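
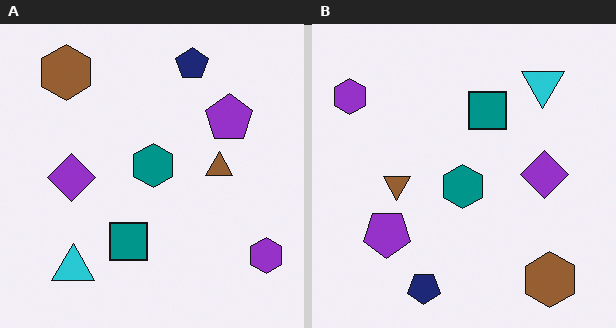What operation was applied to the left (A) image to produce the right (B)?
It was rotated 180°.

The purple hexagon sits in the bottom-right of the left (A) image and the top-left of the right (B) — consistent with a whole-image 180° rotation.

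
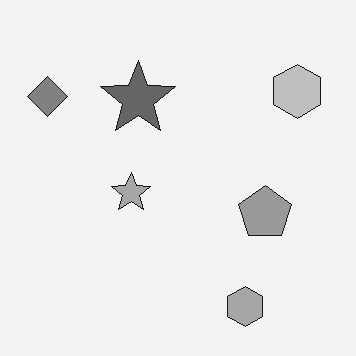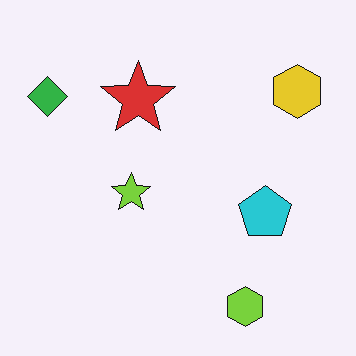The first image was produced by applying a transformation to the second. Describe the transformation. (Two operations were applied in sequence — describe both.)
The first image is the second converted to grayscale, then JPEG-compressed with visible artifacts.

All color is removed — every shape is now a shade of grey. Blocky 8×8 compression artifacts appear around shape edges and the flat background shows ringing — characteristic JPEG degradation.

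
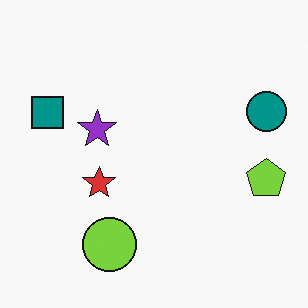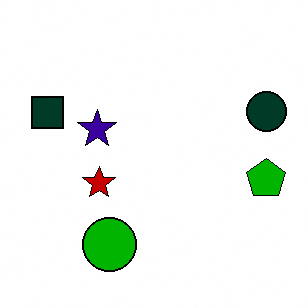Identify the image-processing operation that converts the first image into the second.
The image was given much higher contrast.

Tones are pushed away from mid-grey across the whole image — a global contrast change.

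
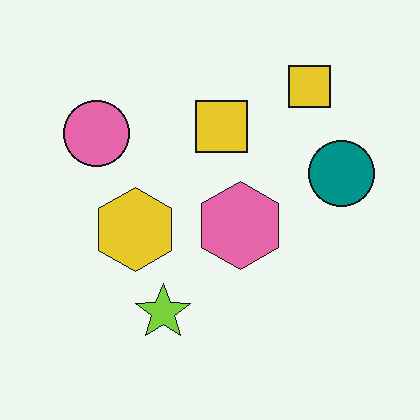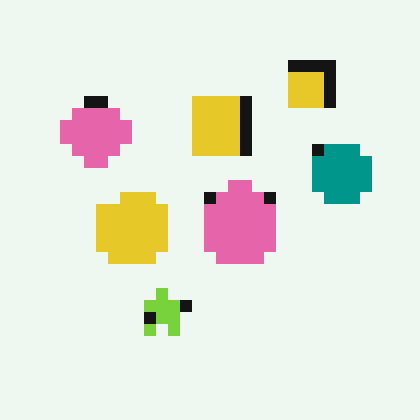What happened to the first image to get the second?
Heavily pixelated into large blocks.

Shapes are reduced to large square blocks; fine edges and outlines are lost — a downscale-then-upscale (mosaic) effect.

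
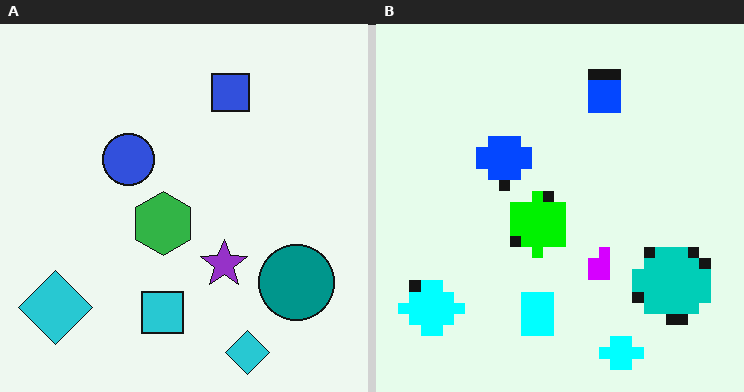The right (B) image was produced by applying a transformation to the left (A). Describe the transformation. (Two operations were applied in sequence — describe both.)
It was coarsely pixelated, then heavily oversaturated.

Shapes are reduced to large square blocks; fine edges and outlines are lost — a downscale-then-upscale (mosaic) effect. All colors are more vivid — a global saturation change.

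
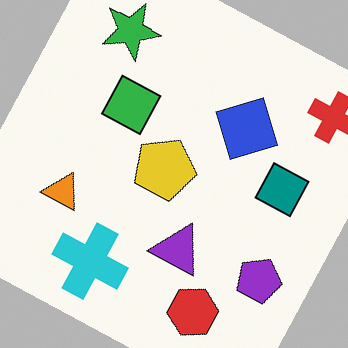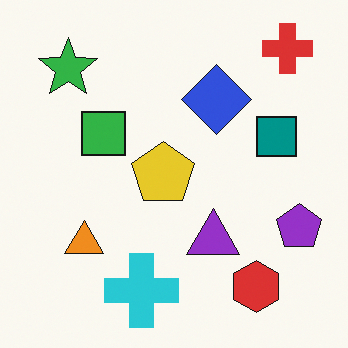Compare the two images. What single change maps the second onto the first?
The image was rotated clockwise by a clearly visible amount.

Every shape is tilted by the same angle and the image corners show triangular fill wedges — a whole-image rotation by a non-right angle.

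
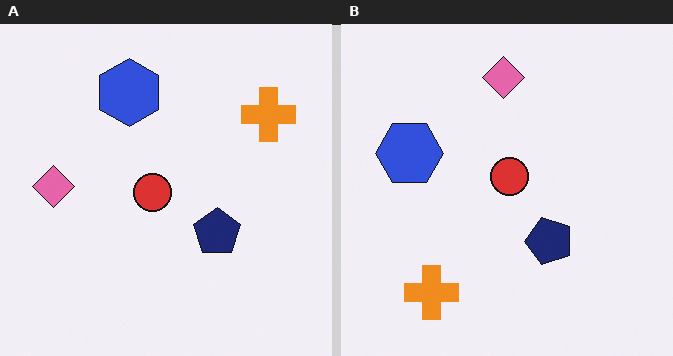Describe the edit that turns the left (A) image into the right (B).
The transformation is: transposed (reflected across the top-left ↔ bottom-right diagonal).

Shapes have swapped their row and column positions — what was in the top-right is now in the bottom-left — a diagonal reflection.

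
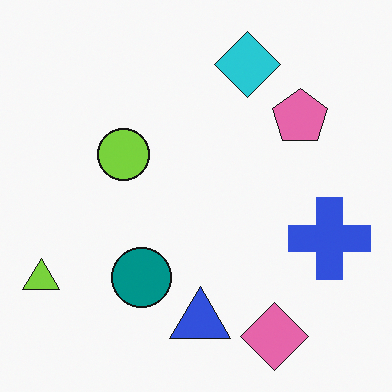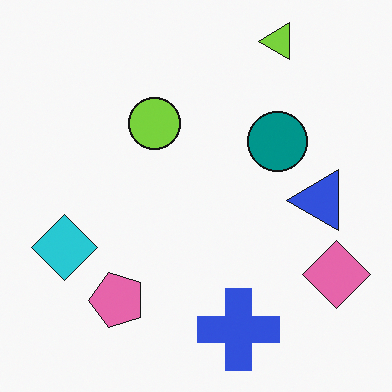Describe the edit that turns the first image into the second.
The second image is the first transposed (reflected across the top-left ↔ bottom-right diagonal).

Shapes have swapped their row and column positions — what was in the top-right is now in the bottom-left — a diagonal reflection.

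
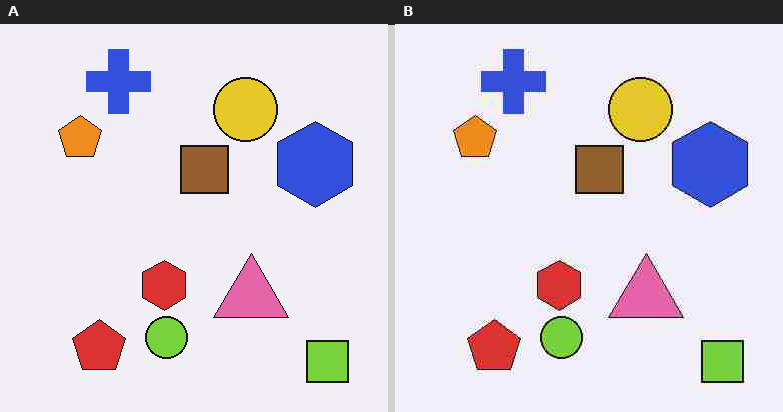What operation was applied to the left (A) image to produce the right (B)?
The image was heavily JPEG-compressed with obvious blocking artifacts.

Blocky 8×8 compression artifacts appear around shape edges and the flat background shows ringing — characteristic JPEG degradation.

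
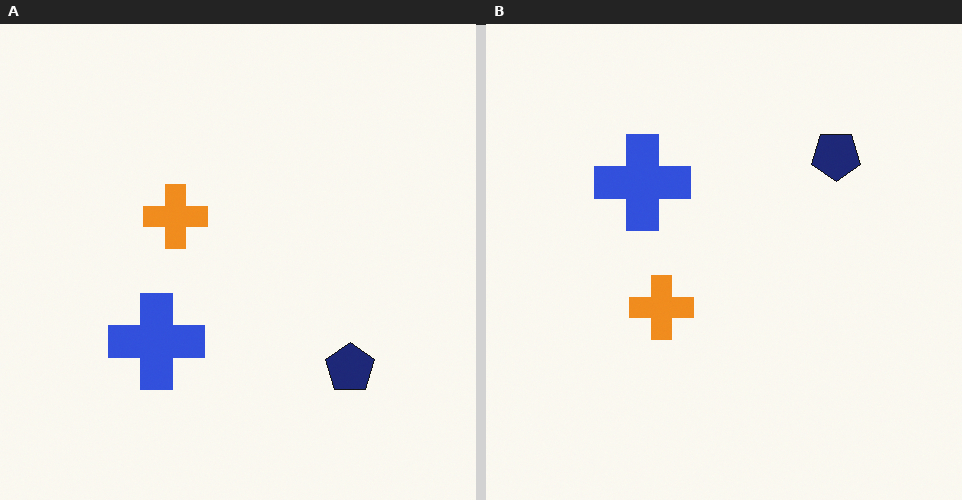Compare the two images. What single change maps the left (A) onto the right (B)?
The right (B) image is the left (A) flipped vertically (top ↔ bottom).

The navy pentagon is in the bottom-right of the left (A) image and the top-right of the right (B) — shapes on opposite sides of the horizontal midline have swapped in a mirror flip.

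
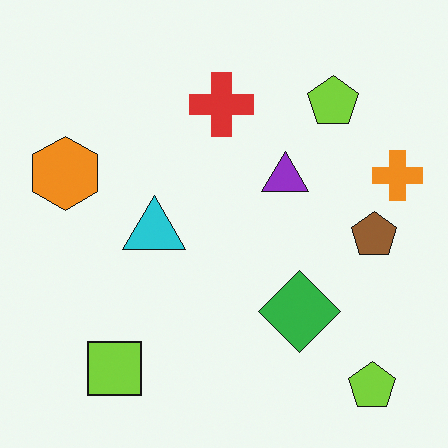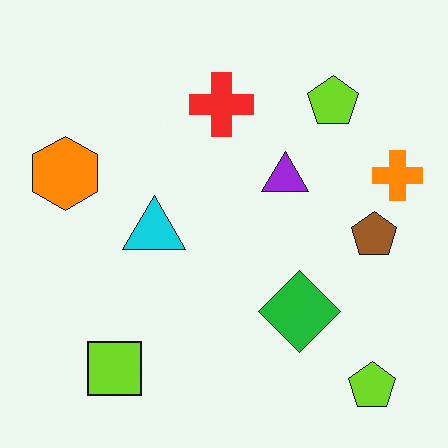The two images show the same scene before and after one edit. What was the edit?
Slightly oversaturated.

All colors are more vivid — a global saturation change.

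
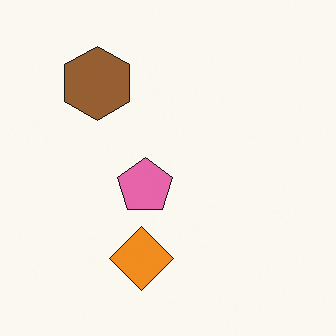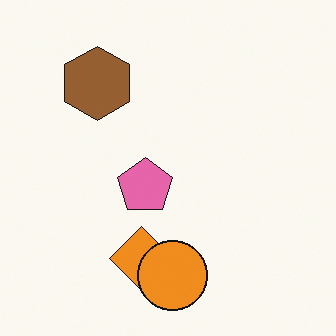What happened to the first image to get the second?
Overlaid with an additional orange circle.

An orange circle appears in the second image that is absent from the first.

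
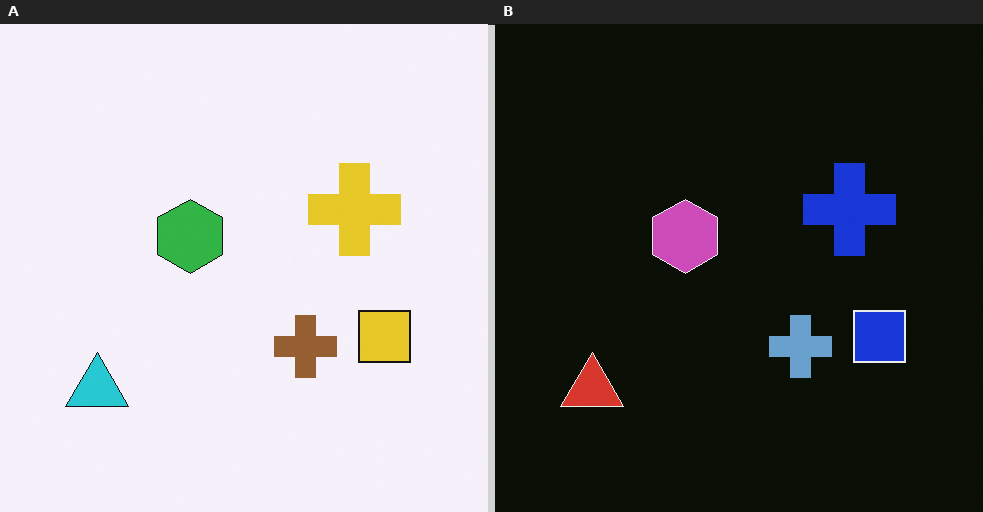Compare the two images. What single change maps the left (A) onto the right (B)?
Color-inverted (negative).

The light background has become dark and every shape's color is its complement — a photographic negative.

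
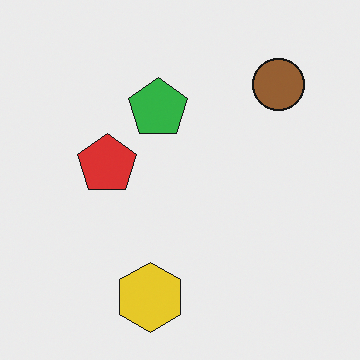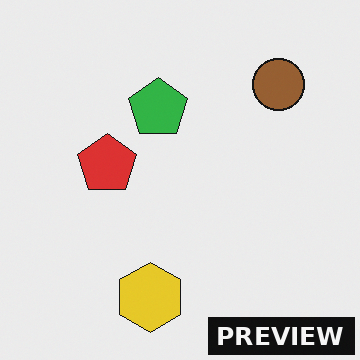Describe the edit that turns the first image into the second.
The transformation is: watermarked with the text "PREVIEW" in the lower-right corner.

A dark label reading "PREVIEW" appears in the lower-right corner.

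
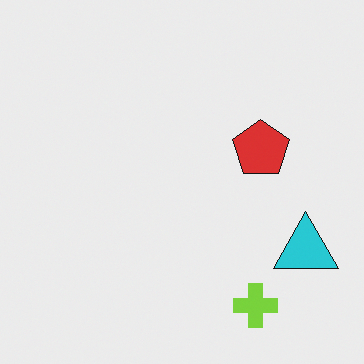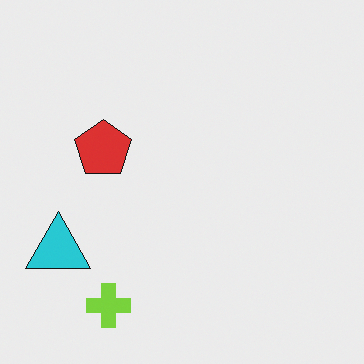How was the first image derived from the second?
The transformation is: flipped horizontally (left ↔ right).

The cyan triangle is in the bottom-left of the second image and the bottom-right of the first — shapes on opposite sides of the vertical midline have swapped in a mirror flip.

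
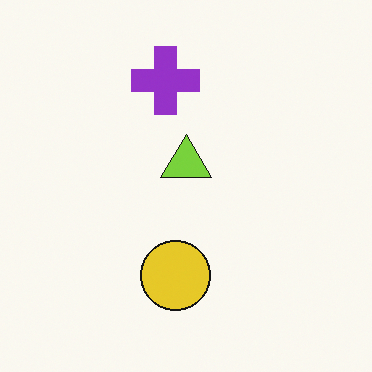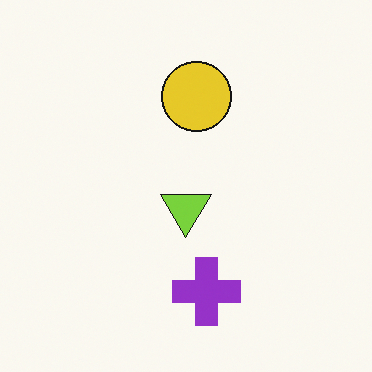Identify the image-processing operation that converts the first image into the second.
The transformation is: rotated 180°.

The purple cross sits in the top of the first image and the bottom of the second — consistent with a whole-image 180° rotation.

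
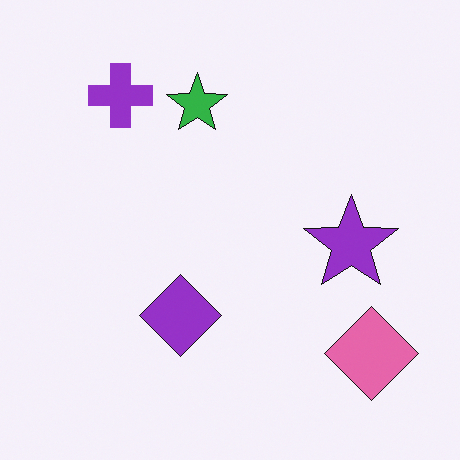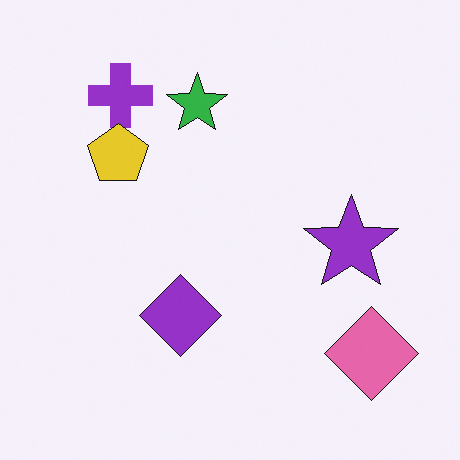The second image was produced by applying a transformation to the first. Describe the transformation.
This is the original image overlaid with an additional yellow pentagon.

A yellow pentagon appears in the second image that is absent from the first.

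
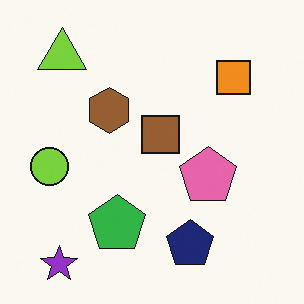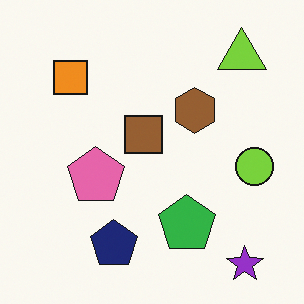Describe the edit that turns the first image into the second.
The second image is the first flipped horizontally (left ↔ right).

The lime circle is in the left of the first image and the right of the second — shapes on opposite sides of the vertical midline have swapped in a mirror flip.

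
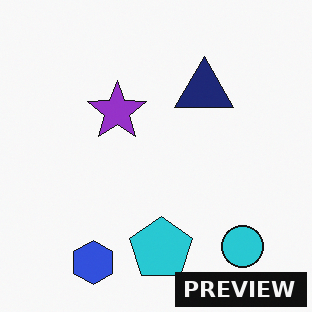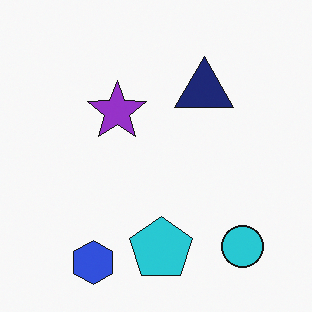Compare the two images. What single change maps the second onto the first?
The image was watermarked with the text "PREVIEW" in the lower-right corner.

A dark label reading "PREVIEW" appears in the lower-right corner.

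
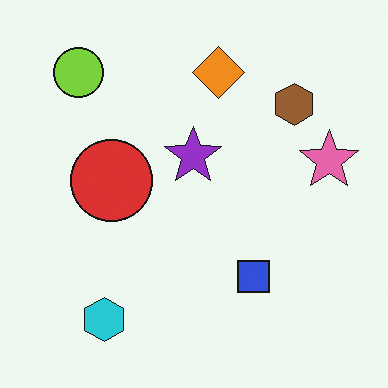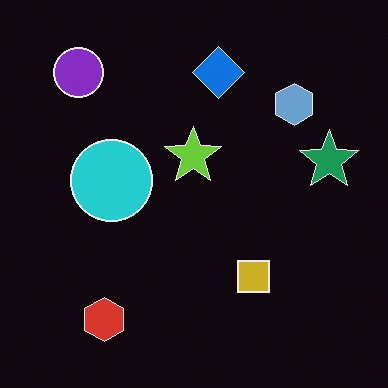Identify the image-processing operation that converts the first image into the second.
It was color-inverted (negative).

The light background has become dark and every shape's color is its complement — a photographic negative.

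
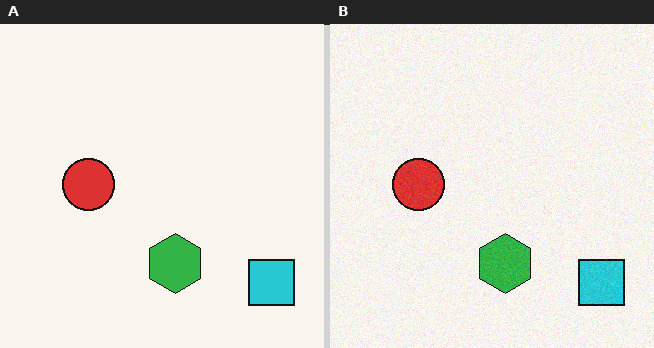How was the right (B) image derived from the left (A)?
It was degraded with light additive noise.

Random speckle covers the whole image, including the flat background.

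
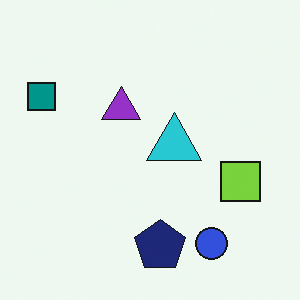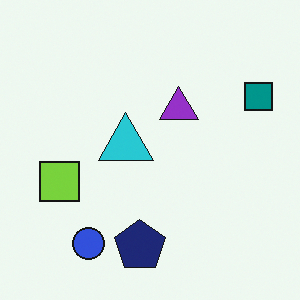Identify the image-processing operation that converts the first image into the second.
The image was flipped horizontally (left ↔ right).

The teal square is in the top-left of the first image and the top-right of the second — shapes on opposite sides of the vertical midline have swapped in a mirror flip.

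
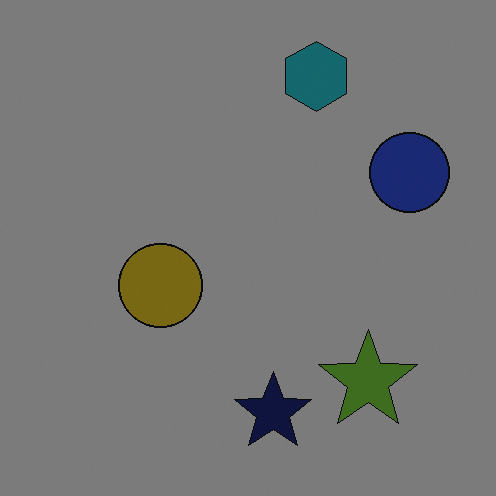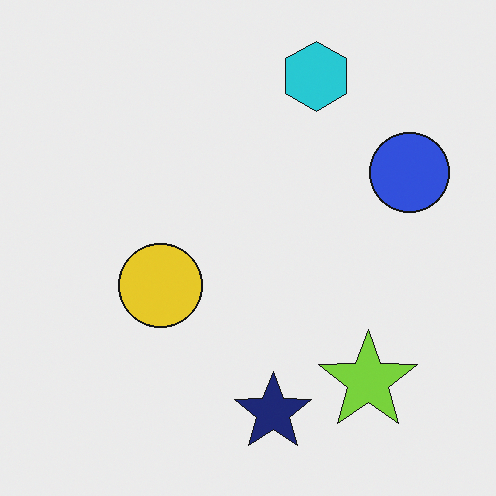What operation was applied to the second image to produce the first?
The image was darkened a lot.

Every pixel — background and shapes alike — is uniformly darkened.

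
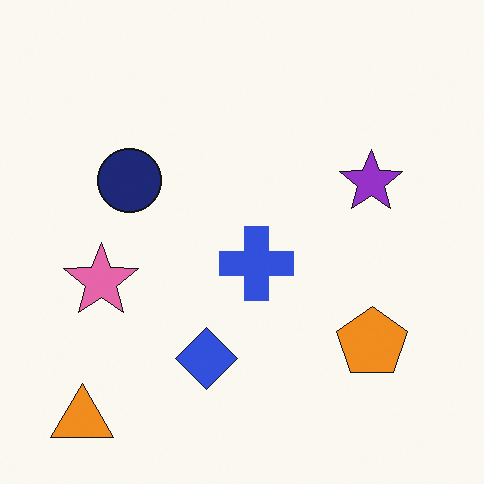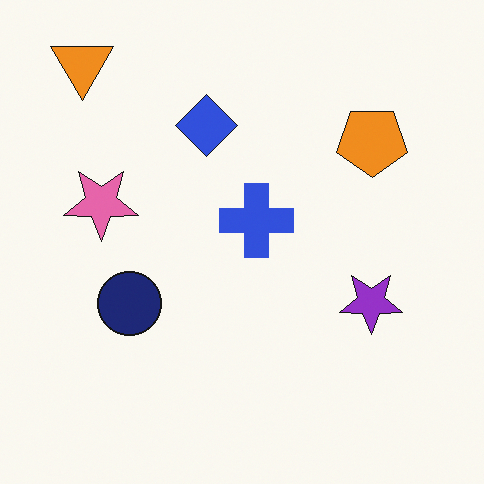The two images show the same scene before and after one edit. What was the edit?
This is the original image flipped vertically (top ↔ bottom).

The orange triangle is in the bottom-left of the first image and the top-left of the second — shapes on opposite sides of the horizontal midline have swapped in a mirror flip.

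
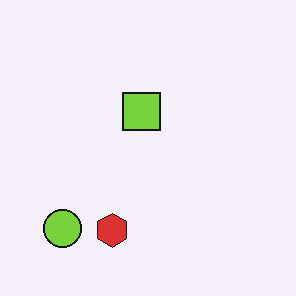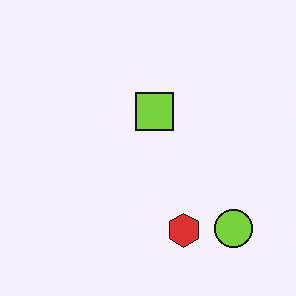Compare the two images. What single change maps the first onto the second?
The transformation is: flipped horizontally (left ↔ right).

The lime circle is in the bottom-left of the first image and the bottom-right of the second — shapes on opposite sides of the vertical midline have swapped in a mirror flip.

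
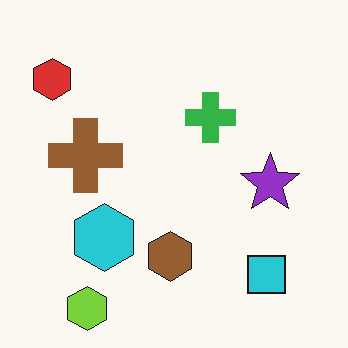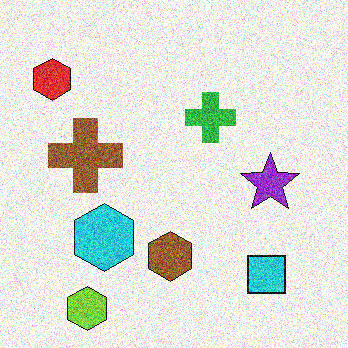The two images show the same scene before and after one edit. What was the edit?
Degraded with a thick layer of grain.

Random speckle covers the whole image, including the flat background.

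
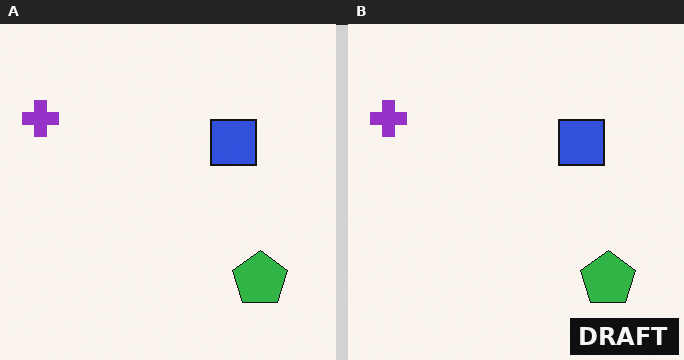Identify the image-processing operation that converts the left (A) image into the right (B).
The transformation is: watermarked with the text "DRAFT" in the lower-right corner.

A dark label reading "DRAFT" appears in the lower-right corner.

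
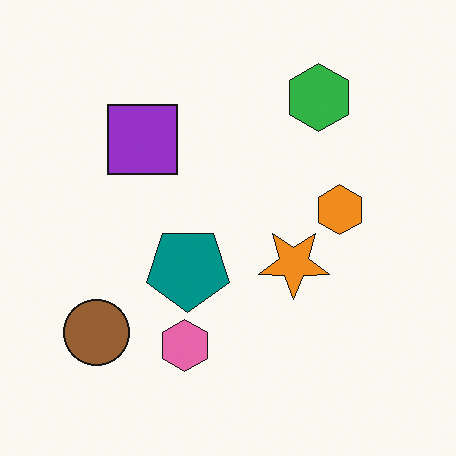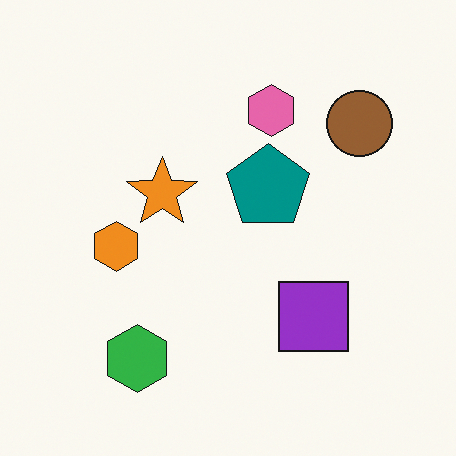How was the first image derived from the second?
It was rotated 180°.

The brown circle sits in the top-right of the second image and the bottom-left of the first — consistent with a whole-image 180° rotation.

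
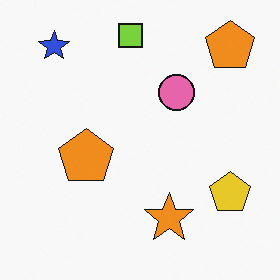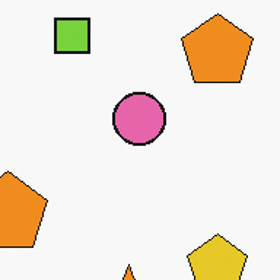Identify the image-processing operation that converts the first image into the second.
It was cropped slightly and scaled back up.

The visible shapes are larger and the field of view is narrower; shapes near the original edges may be partly or wholly outside the frame — a crop-and-rescale.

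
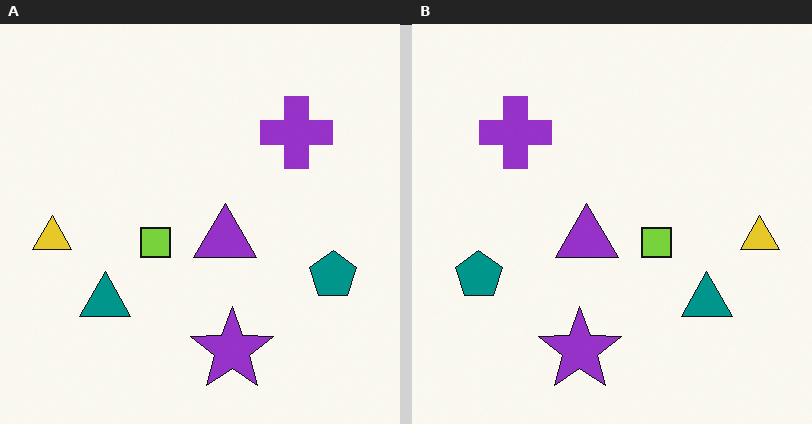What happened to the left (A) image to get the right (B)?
Flipped horizontally (left ↔ right).

The yellow triangle is in the left of the left (A) image and the right of the right (B) — shapes on opposite sides of the vertical midline have swapped in a mirror flip.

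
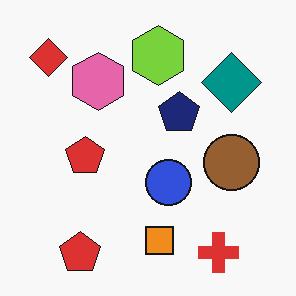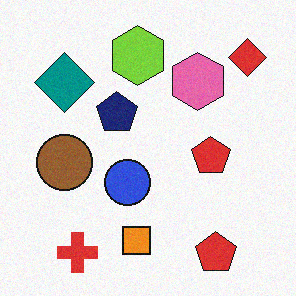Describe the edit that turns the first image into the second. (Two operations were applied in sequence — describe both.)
It was flipped horizontally (left ↔ right), then degraded with light additive noise.

The red diamond is in the top-left of the first image and the top-right of the second — shapes on opposite sides of the vertical midline have swapped in a mirror flip. Random speckle covers the whole image, including the flat background.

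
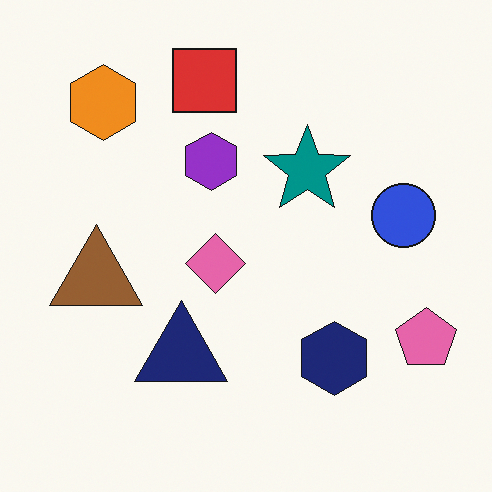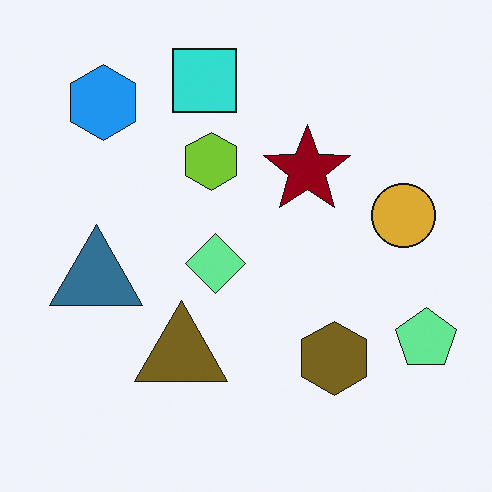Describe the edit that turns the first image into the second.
It was hue-shifted through roughly half the color wheel.

Every shape's color has rotated by the same amount around the hue wheel — a uniform hue shift.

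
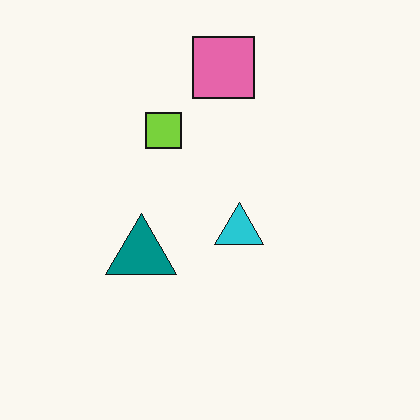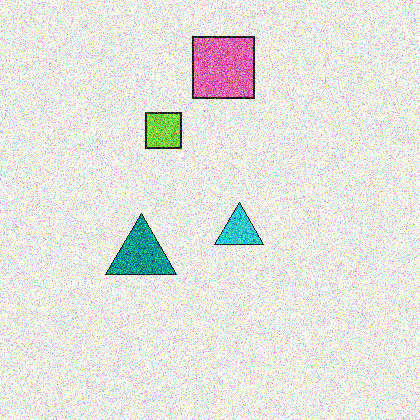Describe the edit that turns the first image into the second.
Degraded with a thick layer of grain.

Random speckle covers the whole image, including the flat background.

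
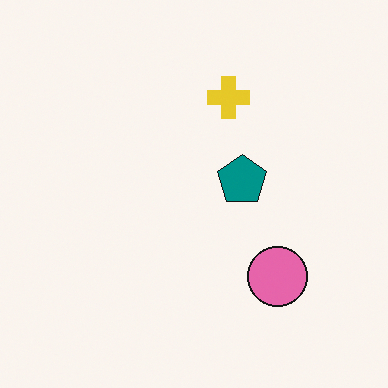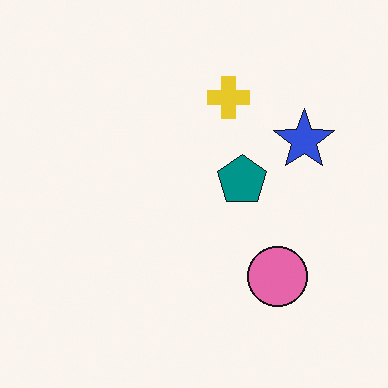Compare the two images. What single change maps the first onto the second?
The second image is the first overlaid with an additional blue star.

A blue star appears in the second image that is absent from the first.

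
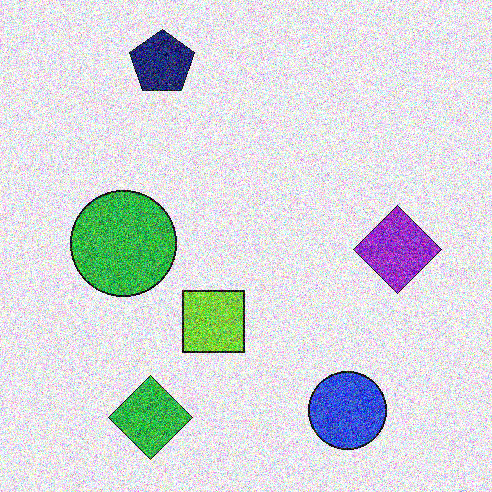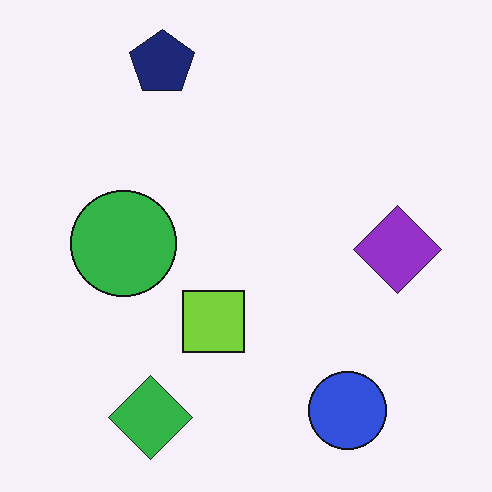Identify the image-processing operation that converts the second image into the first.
It was degraded with heavy additive noise.

Random speckle covers the whole image, including the flat background.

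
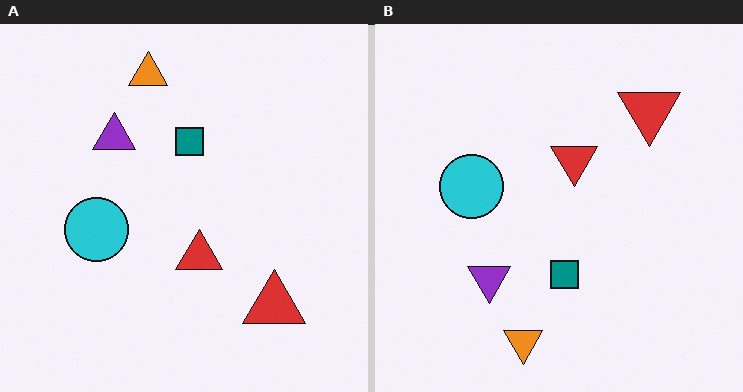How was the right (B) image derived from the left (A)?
The right (B) image is the left (A) flipped vertically (top ↔ bottom).

The orange triangle is in the top of the left (A) image and the bottom of the right (B) — shapes on opposite sides of the horizontal midline have swapped in a mirror flip.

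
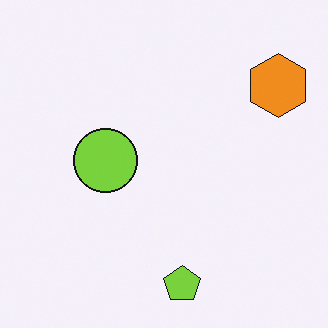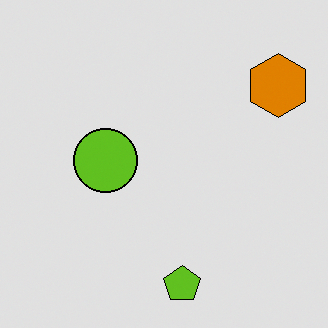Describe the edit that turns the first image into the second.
This is the original image moderately posterized.

Each flat color has snapped to a coarser quantized level — most visibly, the near-white background has dropped to a flat grey.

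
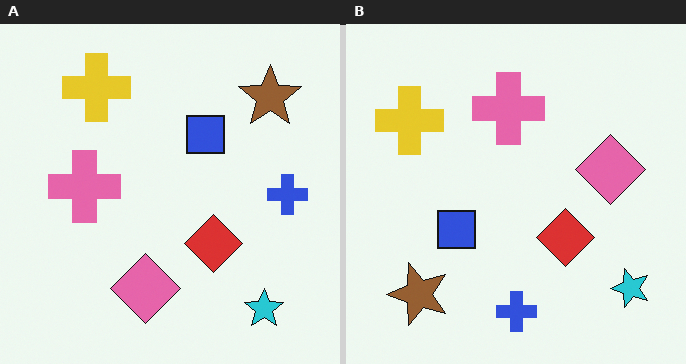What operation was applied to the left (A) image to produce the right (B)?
The right (B) image is the left (A) transposed (reflected across the top-left ↔ bottom-right diagonal).

Shapes have swapped their row and column positions — what was in the top-right is now in the bottom-left — a diagonal reflection.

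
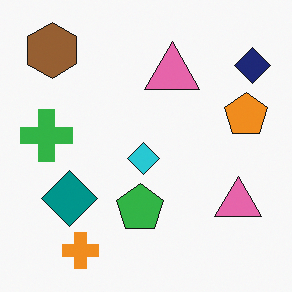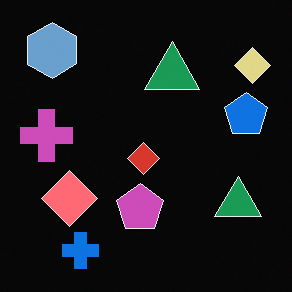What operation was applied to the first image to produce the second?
The second image is the first color-inverted (negative).

The light background has become dark and every shape's color is its complement — a photographic negative.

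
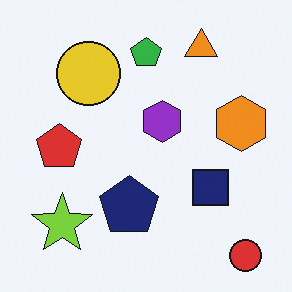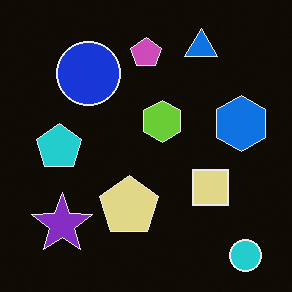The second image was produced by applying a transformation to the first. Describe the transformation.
The transformation is: color-inverted (negative).

The light background has become dark and every shape's color is its complement — a photographic negative.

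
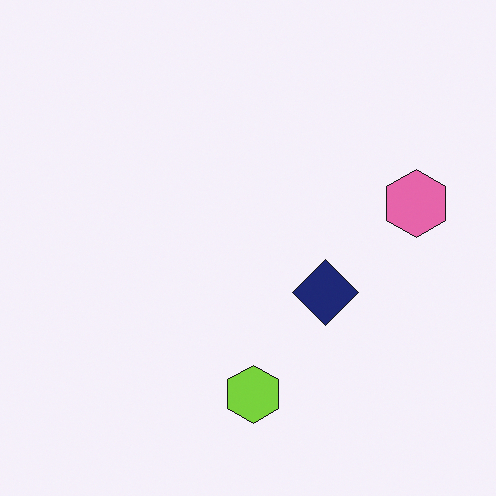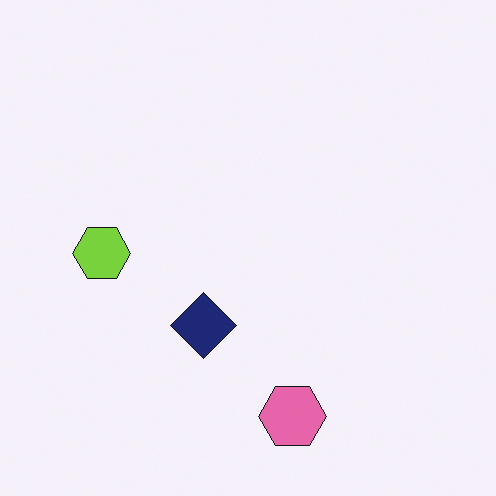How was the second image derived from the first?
The second image is the first rotated 90° clockwise.

The pink hexagon sits in the right of the first image and the bottom of the second — consistent with a whole-image 90° clockwise rotation.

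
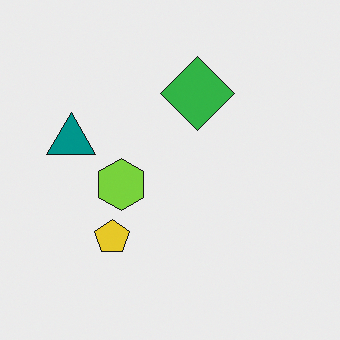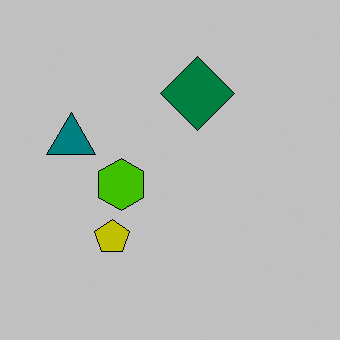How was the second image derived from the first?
The transformation is: heavily posterized to just a handful of flat colors.

Each flat color has snapped to a coarser quantized level — most visibly, the near-white background has dropped to a flat grey.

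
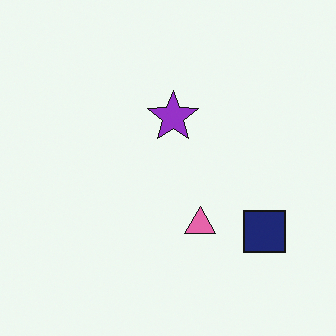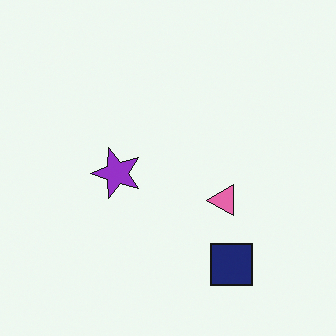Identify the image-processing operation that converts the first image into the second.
It was transposed (reflected across the top-left ↔ bottom-right diagonal).

Shapes have swapped their row and column positions — what was in the top-right is now in the bottom-left — a diagonal reflection.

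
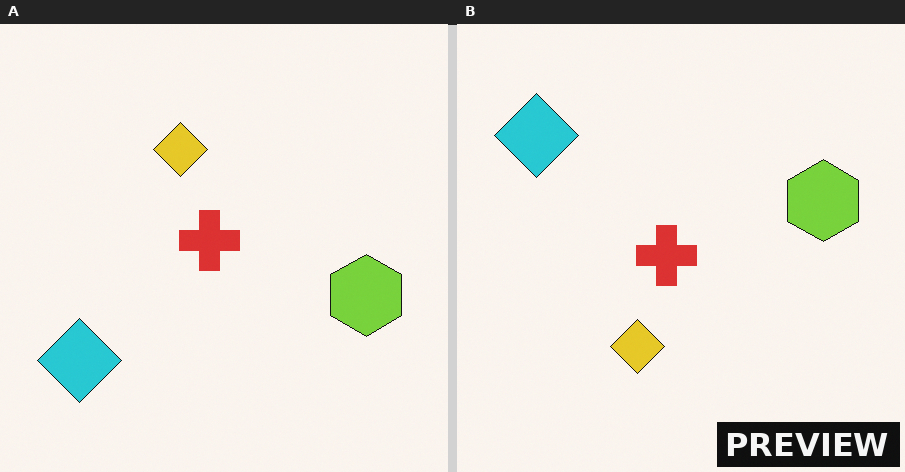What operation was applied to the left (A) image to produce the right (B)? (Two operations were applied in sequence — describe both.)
The image was flipped vertically (top ↔ bottom), then watermarked with the text "PREVIEW" in the lower-right corner.

The cyan diamond is in the bottom-left of the left (A) image and the top-left of the right (B) — shapes on opposite sides of the horizontal midline have swapped in a mirror flip. A dark label reading "PREVIEW" appears in the lower-right corner.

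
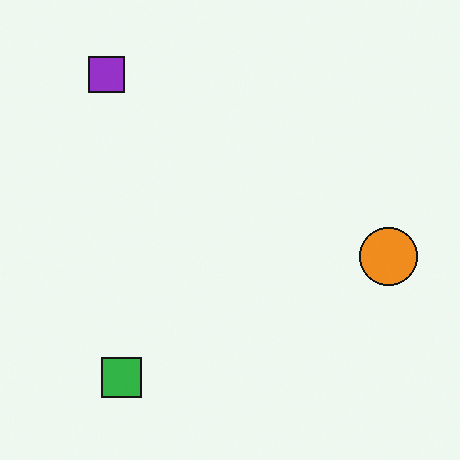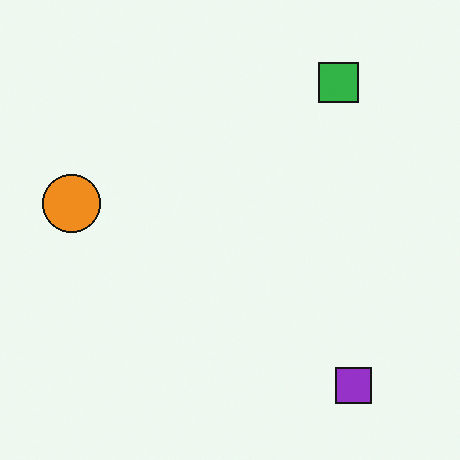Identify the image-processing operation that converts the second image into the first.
The transformation is: rotated 180°.

The purple square sits in the bottom-right of the second image and the top-left of the first — consistent with a whole-image 180° rotation.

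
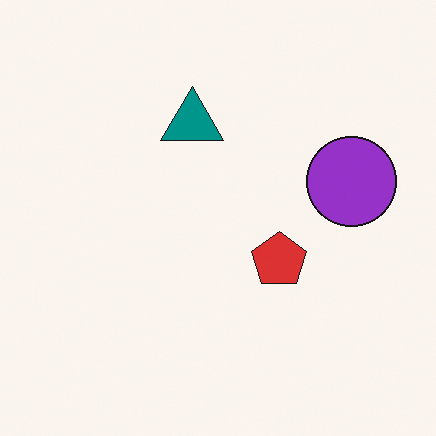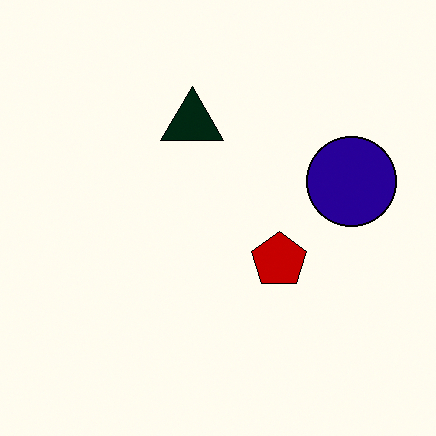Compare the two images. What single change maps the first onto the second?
It was boosted in contrast.

Tones are pushed away from mid-grey across the whole image — a global contrast change.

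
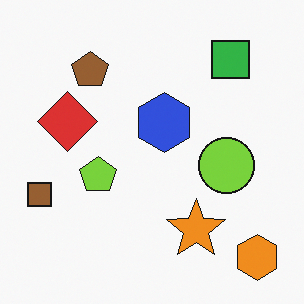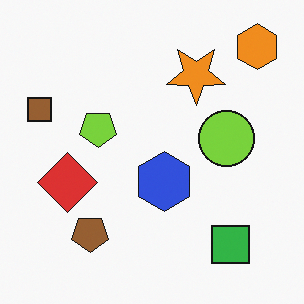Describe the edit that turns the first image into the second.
It was flipped vertically (top ↔ bottom).

The orange hexagon is in the bottom-right of the first image and the top-right of the second — shapes on opposite sides of the horizontal midline have swapped in a mirror flip.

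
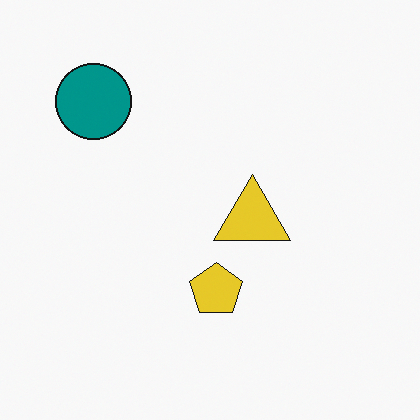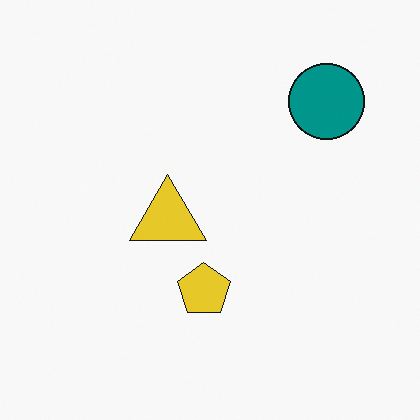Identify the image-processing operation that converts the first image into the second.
The transformation is: flipped horizontally (left ↔ right).

The teal circle is in the top-left of the first image and the top-right of the second — shapes on opposite sides of the vertical midline have swapped in a mirror flip.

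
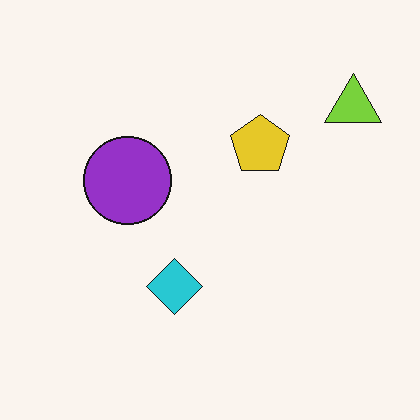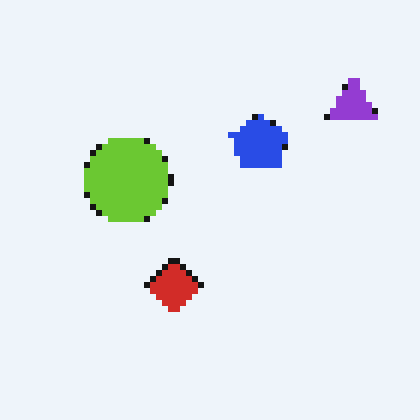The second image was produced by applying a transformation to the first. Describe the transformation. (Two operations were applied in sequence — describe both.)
The second image is the first hue-shifted by a large amount, then pixelated into visible square blocks.

Every shape's color has rotated by the same amount around the hue wheel — a uniform hue shift. Shapes are reduced to large square blocks; fine edges and outlines are lost — a downscale-then-upscale (mosaic) effect.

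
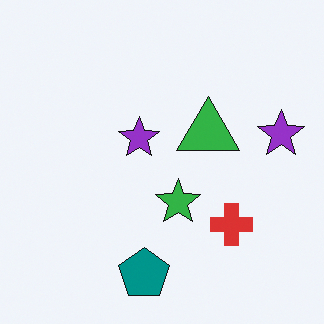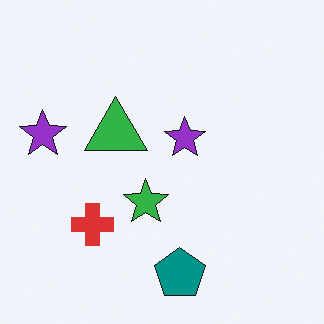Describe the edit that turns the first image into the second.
This is the original image flipped horizontally (left ↔ right).

The red cross is in the bottom-right of the first image and the bottom-left of the second — shapes on opposite sides of the vertical midline have swapped in a mirror flip.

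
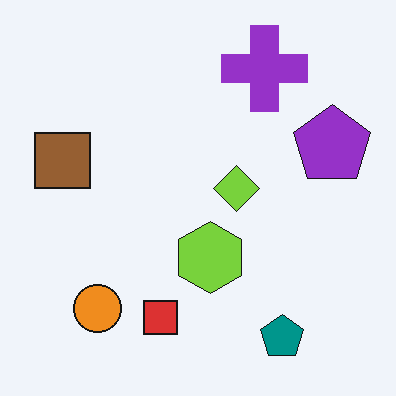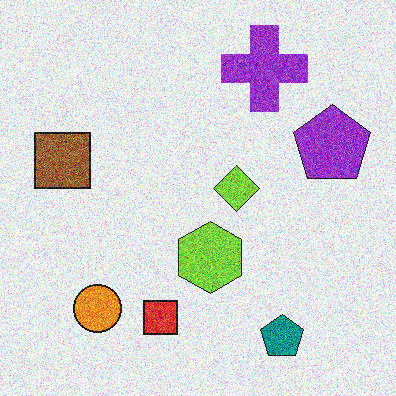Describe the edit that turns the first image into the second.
Degraded with heavy additive noise.

Random speckle covers the whole image, including the flat background.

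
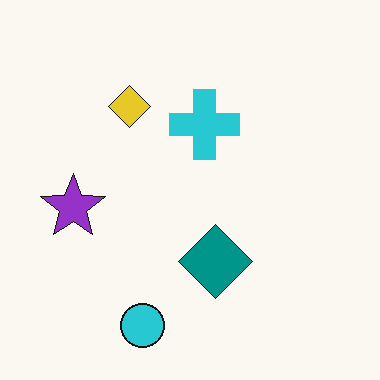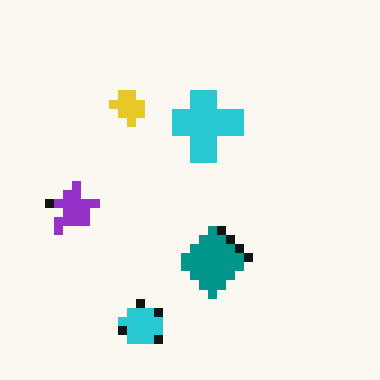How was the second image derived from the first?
Heavily pixelated into large blocks.

Shapes are reduced to large square blocks; fine edges and outlines are lost — a downscale-then-upscale (mosaic) effect.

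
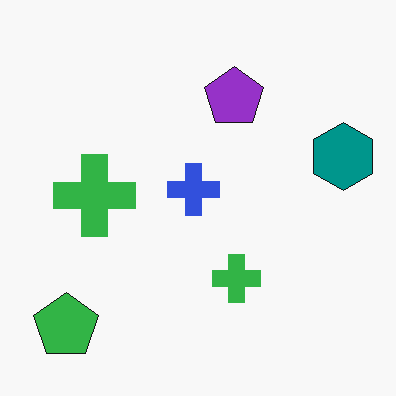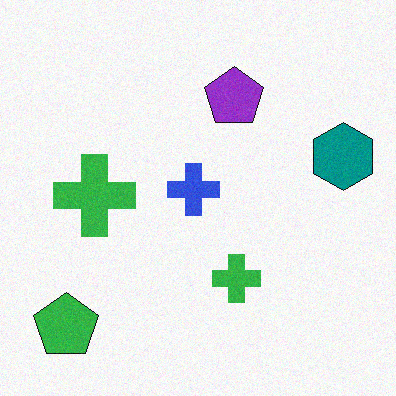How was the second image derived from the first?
It was degraded with a light layer of grain.

Random speckle covers the whole image, including the flat background.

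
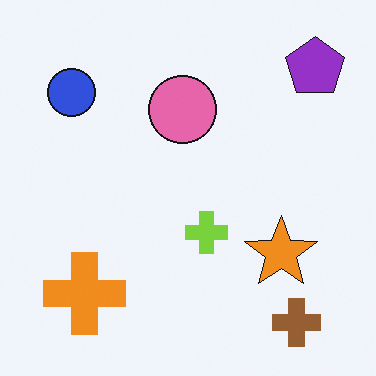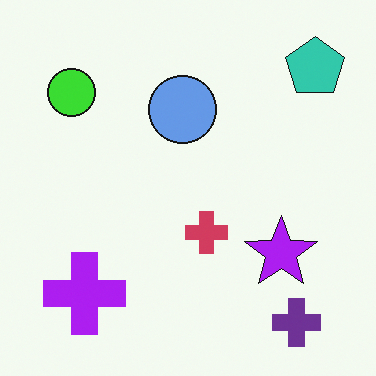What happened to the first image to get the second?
Hue-shifted by a large amount.

Every shape's color has rotated by the same amount around the hue wheel — a uniform hue shift.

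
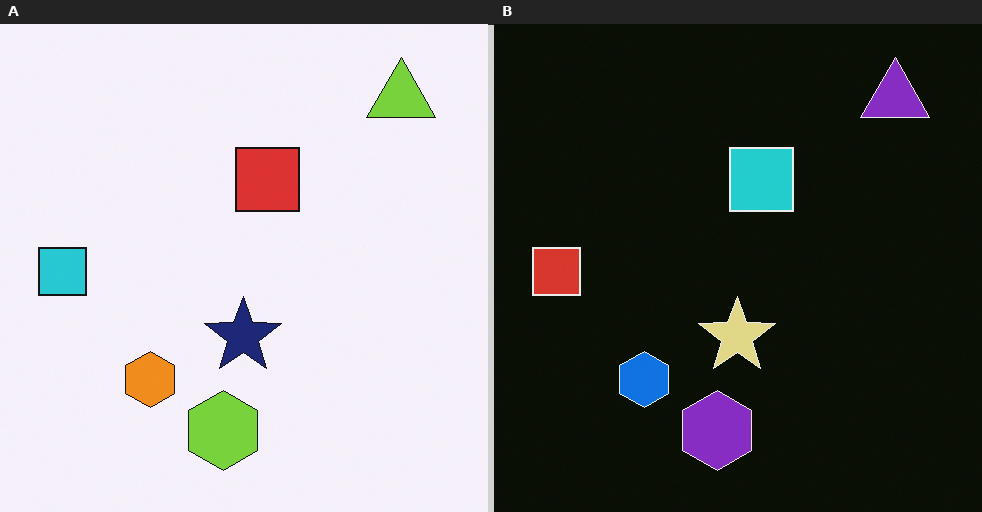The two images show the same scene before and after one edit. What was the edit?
It was color-inverted (negative).

The light background has become dark and every shape's color is its complement — a photographic negative.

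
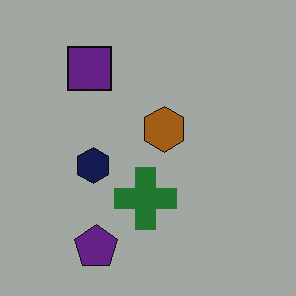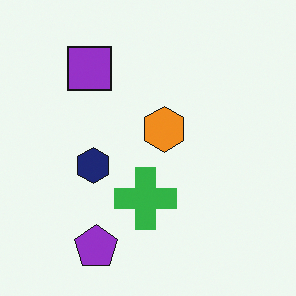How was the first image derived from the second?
The image was noticeably darkened.

Every pixel — background and shapes alike — is uniformly darkened.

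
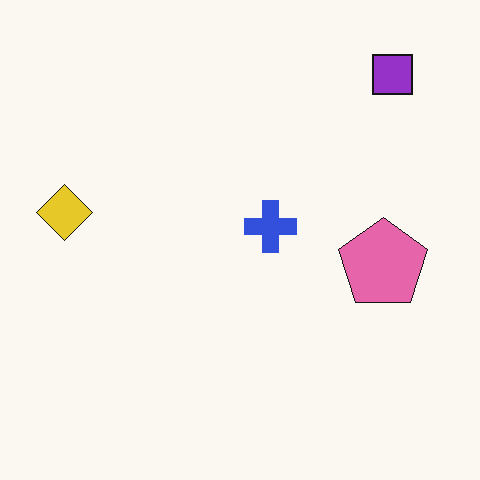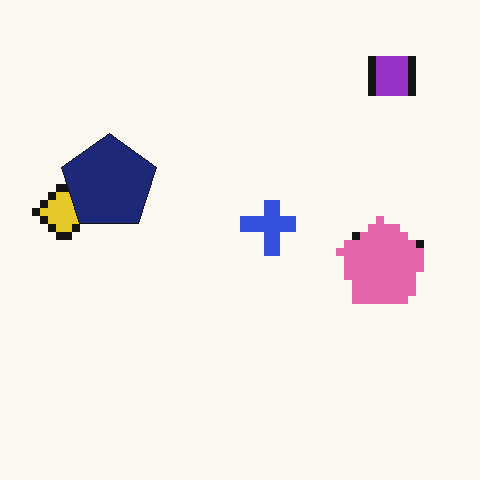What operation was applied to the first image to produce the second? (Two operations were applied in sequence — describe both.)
The image was pixelated into visible square blocks, then overlaid with an additional navy pentagon.

Shapes are reduced to large square blocks; fine edges and outlines are lost — a downscale-then-upscale (mosaic) effect. A navy pentagon appears in the second image that is absent from the first.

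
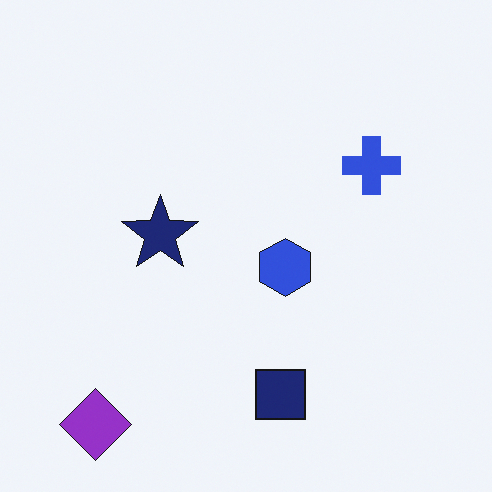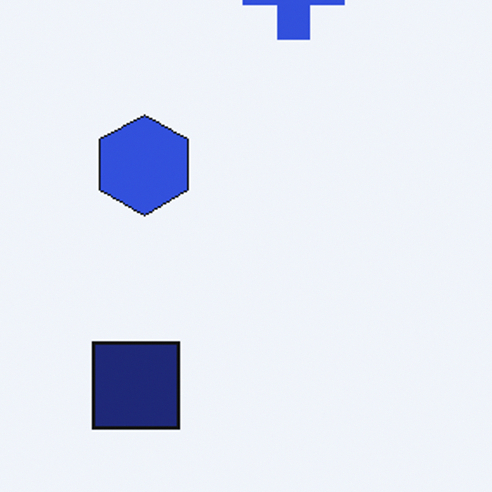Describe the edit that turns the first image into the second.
Cropped to a noticeably smaller region and rescaled.

The visible shapes are larger and the field of view is narrower; shapes near the original edges may be partly or wholly outside the frame — a crop-and-rescale.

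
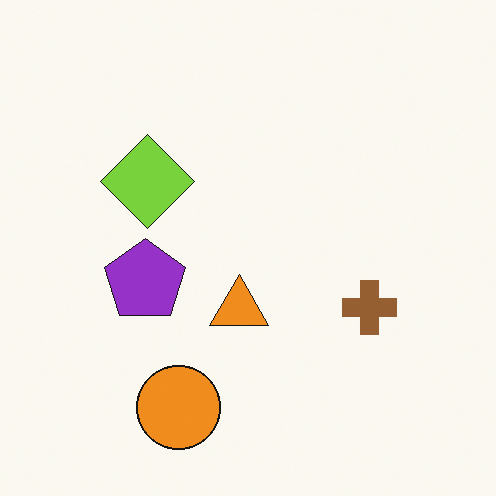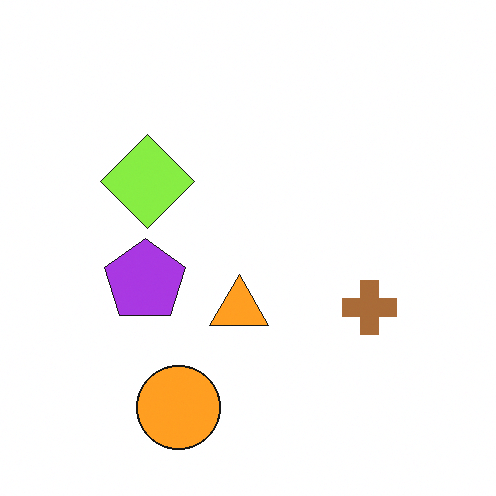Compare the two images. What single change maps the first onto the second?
It was slightly brightened.

Every pixel — background and shapes alike — is uniformly brightened.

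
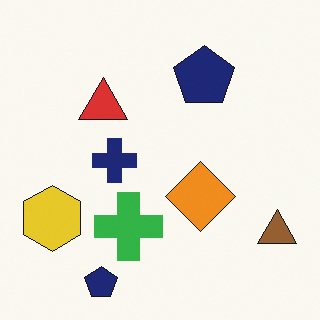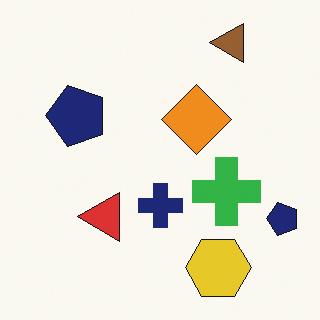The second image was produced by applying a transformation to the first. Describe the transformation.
Rotated 90° counter-clockwise.

The brown triangle sits in the bottom-right of the first image and the top-right of the second — consistent with a whole-image 90° counter-clockwise rotation.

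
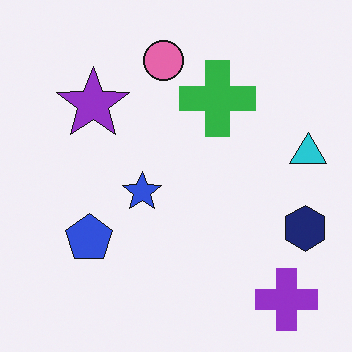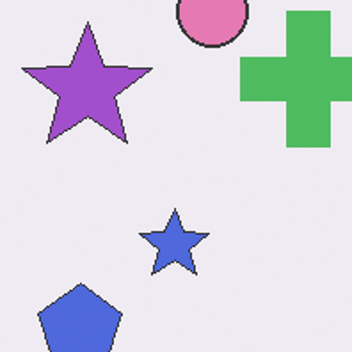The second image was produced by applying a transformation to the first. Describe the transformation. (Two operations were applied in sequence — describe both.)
The transformation is: given slightly reduced contrast, then cropped to a noticeably smaller region and rescaled.

Tones are pushed toward mid-grey across the whole image — a global contrast change. The visible shapes are larger and the field of view is narrower; shapes near the original edges may be partly or wholly outside the frame — a crop-and-rescale.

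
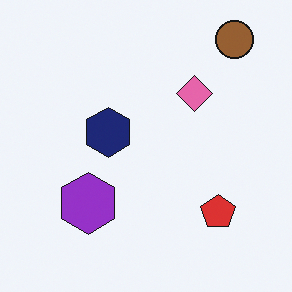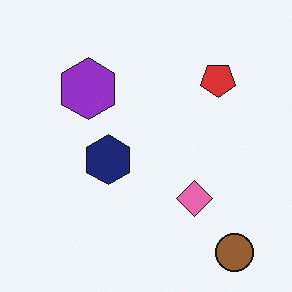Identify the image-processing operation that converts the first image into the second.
The transformation is: flipped vertically (top ↔ bottom).

The brown circle is in the top-right of the first image and the bottom-right of the second — shapes on opposite sides of the horizontal midline have swapped in a mirror flip.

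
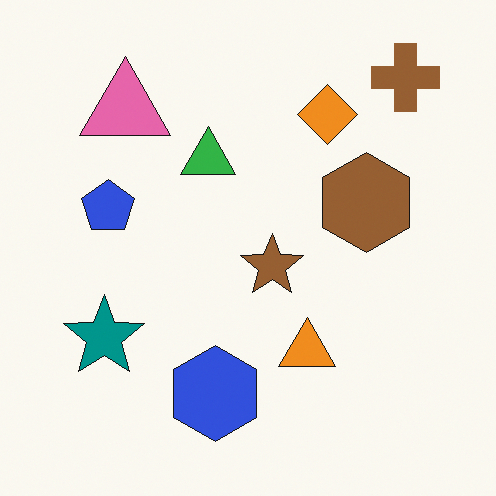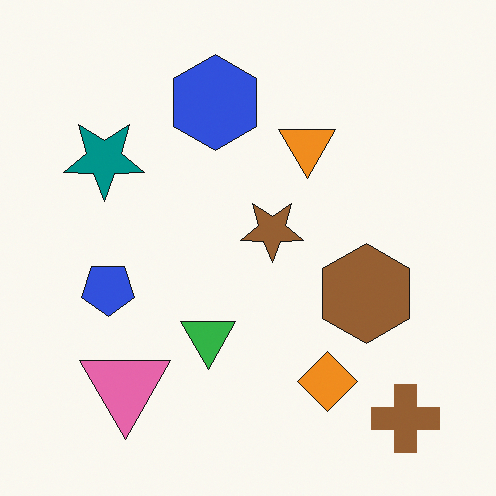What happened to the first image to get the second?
The second image is the first flipped vertically (top ↔ bottom).

The brown cross is in the top-right of the first image and the bottom-right of the second — shapes on opposite sides of the horizontal midline have swapped in a mirror flip.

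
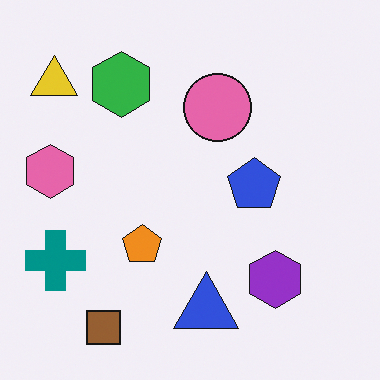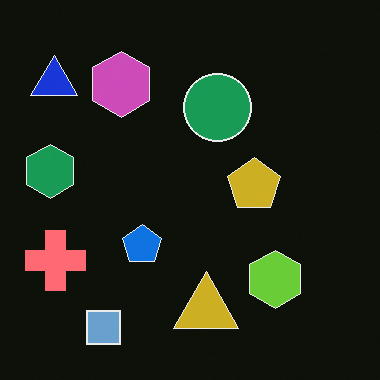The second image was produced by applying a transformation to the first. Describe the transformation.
Color-inverted (negative).

The light background has become dark and every shape's color is its complement — a photographic negative.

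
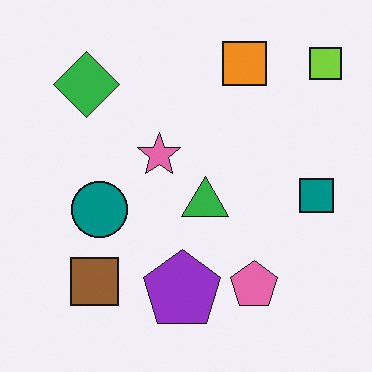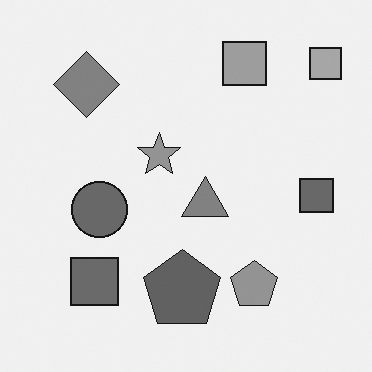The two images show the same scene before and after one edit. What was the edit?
This is the original image converted to grayscale.

All color is removed — every shape is now a shade of grey.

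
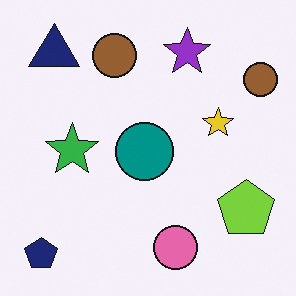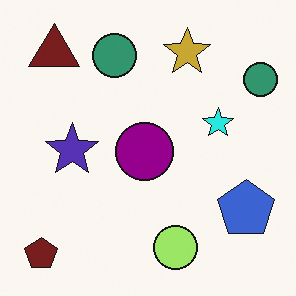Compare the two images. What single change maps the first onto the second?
It was hue-shifted noticeably.

Every shape's color has rotated by the same amount around the hue wheel — a uniform hue shift.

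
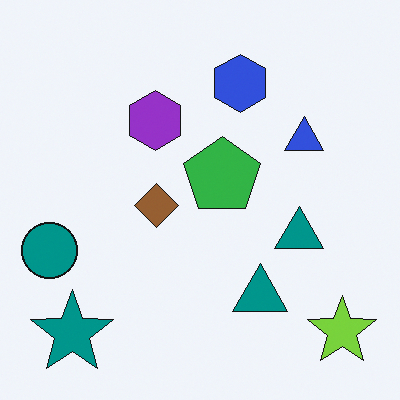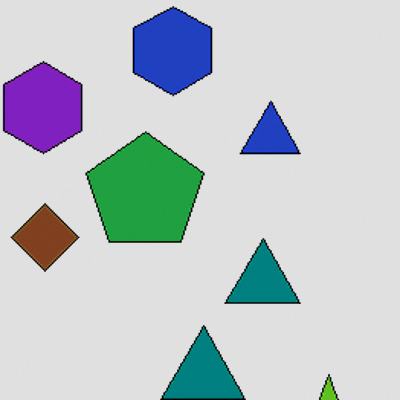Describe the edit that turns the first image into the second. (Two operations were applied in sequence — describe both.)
Cropped to a modestly smaller region and rescaled, then posterized to a reduced palette.

The visible shapes are larger and the field of view is narrower; shapes near the original edges may be partly or wholly outside the frame — a crop-and-rescale. Each flat color has snapped to a coarser quantized level — most visibly, the near-white background has dropped to a flat grey.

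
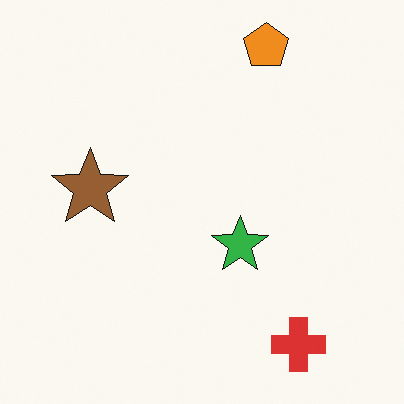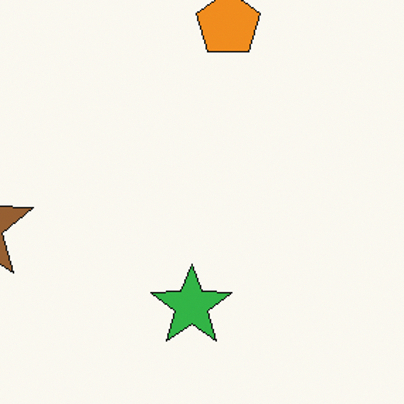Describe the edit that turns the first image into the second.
Cropped to a modestly smaller region and rescaled.

The visible shapes are larger and the field of view is narrower; shapes near the original edges may be partly or wholly outside the frame — a crop-and-rescale.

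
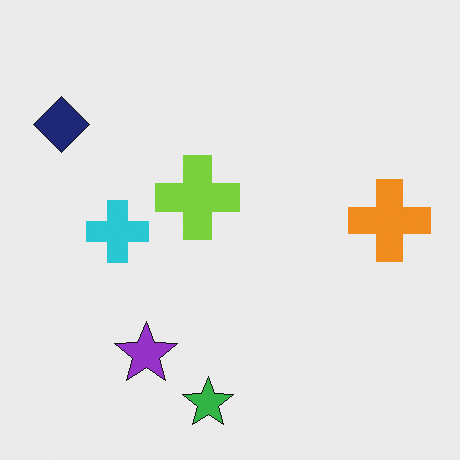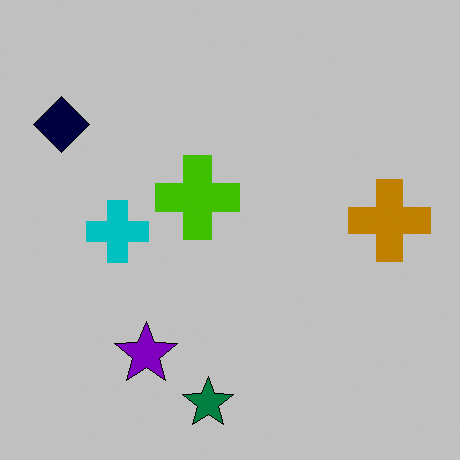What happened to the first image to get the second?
It was heavily posterized to just a handful of flat colors.

Each flat color has snapped to a coarser quantized level — most visibly, the near-white background has dropped to a flat grey.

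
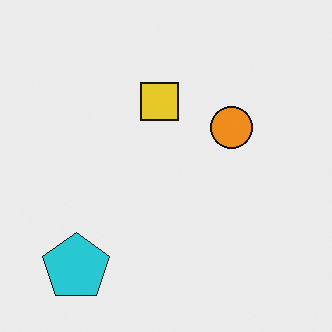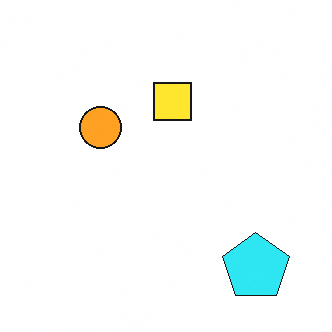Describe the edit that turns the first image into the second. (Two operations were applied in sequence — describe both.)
Brightened a little, then flipped horizontally (left ↔ right).

Every pixel — background and shapes alike — is uniformly brightened. The cyan pentagon is in the bottom-left of the first image and the bottom-right of the second — shapes on opposite sides of the vertical midline have swapped in a mirror flip.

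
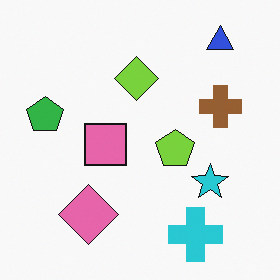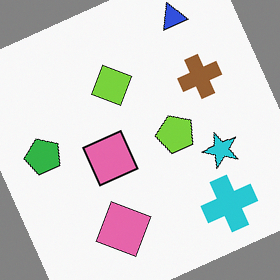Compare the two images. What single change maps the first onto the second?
The second image is the first rotated counter-clockwise by a moderate amount.

Every shape is tilted by the same angle and the image corners show triangular fill wedges — a whole-image rotation by a non-right angle.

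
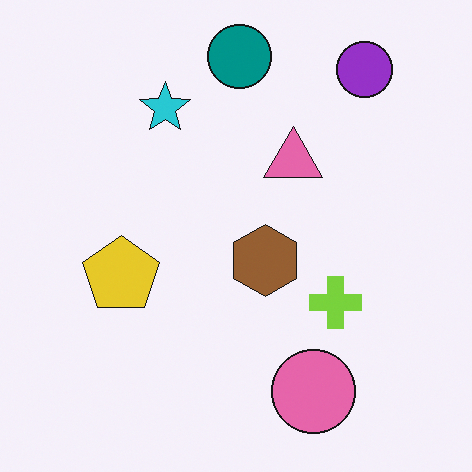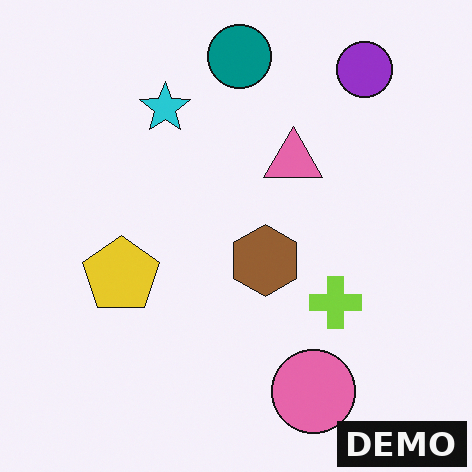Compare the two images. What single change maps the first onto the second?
The transformation is: watermarked with the text "DEMO" in the lower-right corner.

A dark label reading "DEMO" appears in the lower-right corner.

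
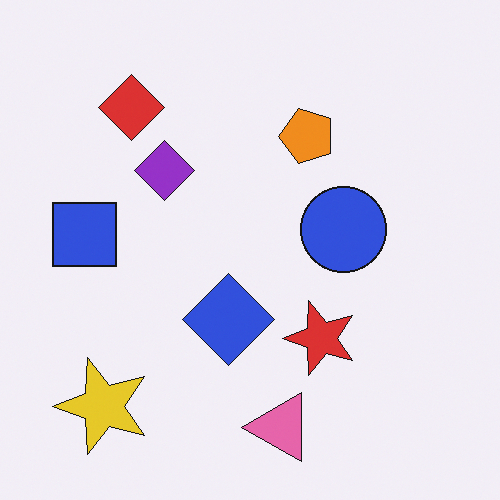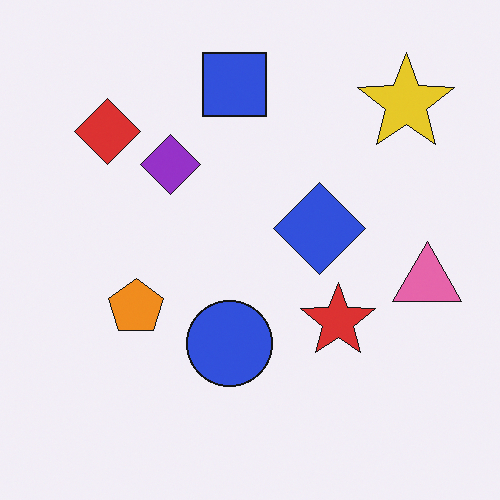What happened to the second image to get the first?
It was transposed (reflected across the top-left ↔ bottom-right diagonal).

Shapes have swapped their row and column positions — what was in the top-right is now in the bottom-left — a diagonal reflection.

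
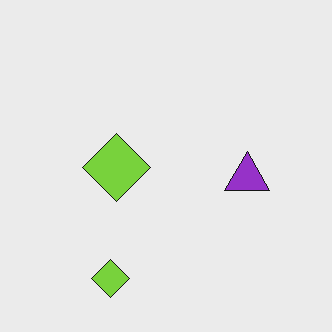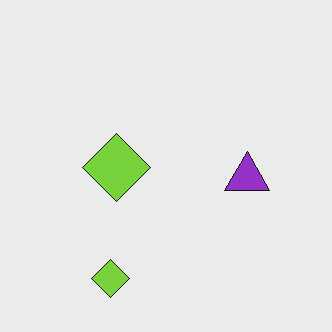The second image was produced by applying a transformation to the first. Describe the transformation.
This is the original image given moderate JPEG compression.

Blocky 8×8 compression artifacts appear around shape edges and the flat background shows ringing — characteristic JPEG degradation.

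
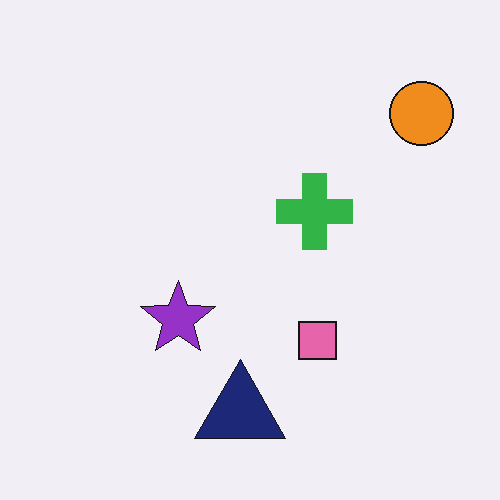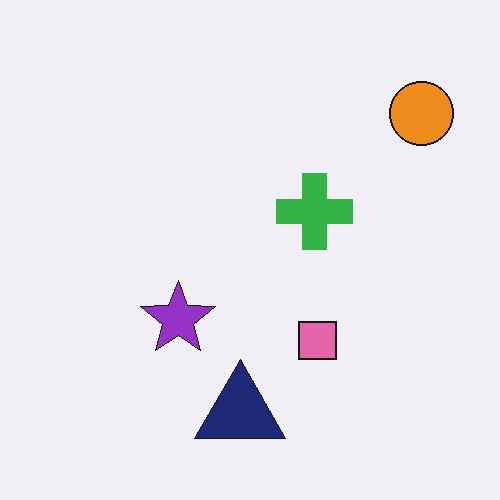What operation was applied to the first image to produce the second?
The second image is the first given moderate JPEG compression.

Blocky 8×8 compression artifacts appear around shape edges and the flat background shows ringing — characteristic JPEG degradation.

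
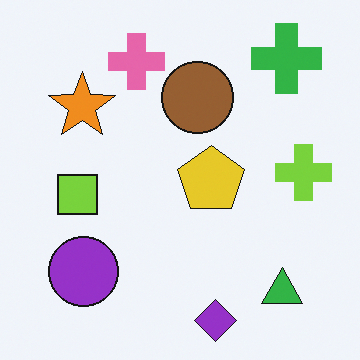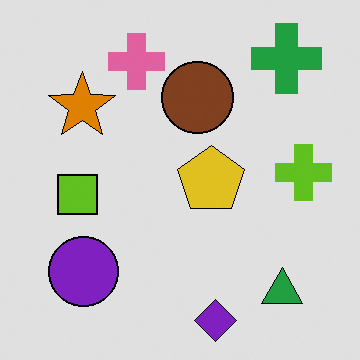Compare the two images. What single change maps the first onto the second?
The second image is the first posterized to a reduced palette.

Each flat color has snapped to a coarser quantized level — most visibly, the near-white background has dropped to a flat grey.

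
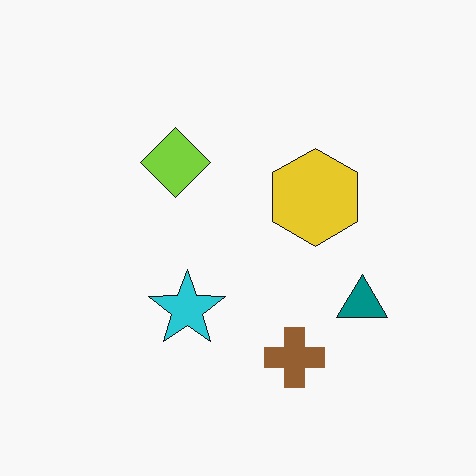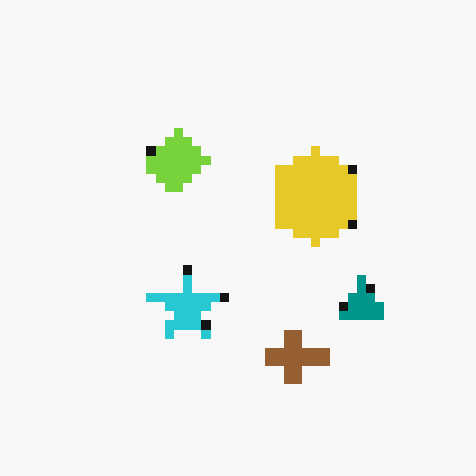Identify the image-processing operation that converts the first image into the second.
The transformation is: heavily pixelated into large blocks.

Shapes are reduced to large square blocks; fine edges and outlines are lost — a downscale-then-upscale (mosaic) effect.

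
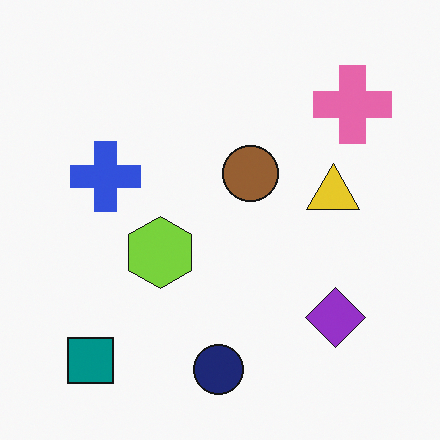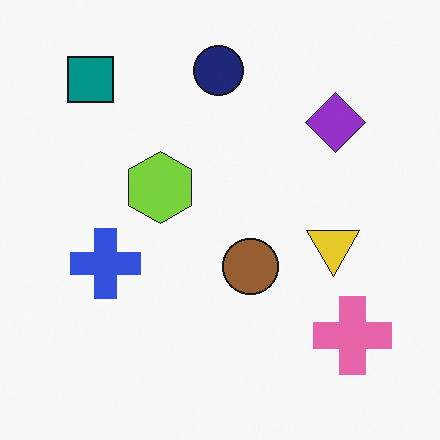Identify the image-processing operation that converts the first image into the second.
The transformation is: flipped vertically (top ↔ bottom).

The navy circle is in the bottom of the first image and the top of the second — shapes on opposite sides of the horizontal midline have swapped in a mirror flip.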